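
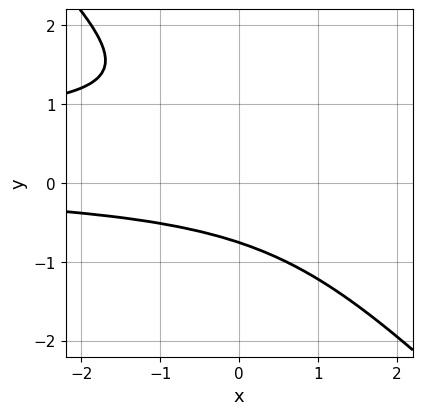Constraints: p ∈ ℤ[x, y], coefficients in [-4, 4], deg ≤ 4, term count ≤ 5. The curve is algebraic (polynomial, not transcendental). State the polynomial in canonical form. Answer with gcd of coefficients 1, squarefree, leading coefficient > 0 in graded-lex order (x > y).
3*x*y^2 + 3*y^3 - 2*x*y - 3*y^2 + 3

1. The degree is 3 — no degree-2 curve has this shape.
2. Observable constraints: it misses every integer gridline on the x-axis.
3. Putting this together gives p.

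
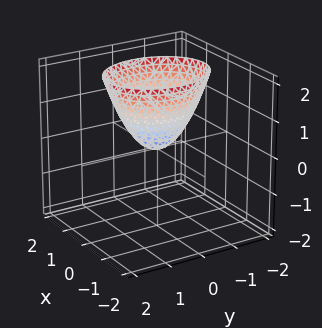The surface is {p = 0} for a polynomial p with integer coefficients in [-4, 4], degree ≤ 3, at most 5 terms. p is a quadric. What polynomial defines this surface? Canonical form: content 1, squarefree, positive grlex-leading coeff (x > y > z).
3*x^2 + 2*y^2 - 2*z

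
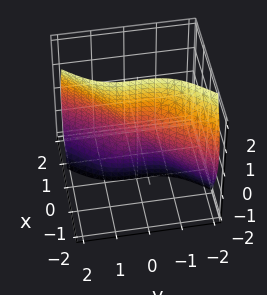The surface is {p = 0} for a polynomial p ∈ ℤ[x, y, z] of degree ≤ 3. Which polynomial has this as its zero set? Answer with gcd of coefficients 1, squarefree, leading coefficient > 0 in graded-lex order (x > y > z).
(a) deg p = 3. No degree-2 surface has this shape.
(b) Checking where it meets the axes: it meets the y-axis at y = 0 (among the integer gridlines); it meets the x-axis at x = 0 (among the integer gridlines); every point of the z-axis in the box is on the surface.
(c) Putting this together gives p.

3*x^3 + 2*x*z^2 - y^3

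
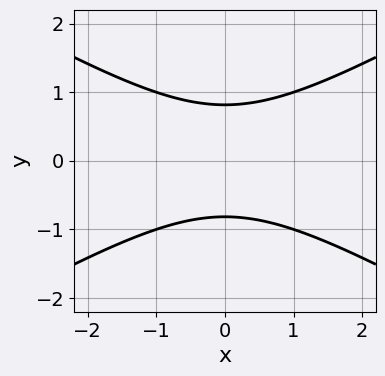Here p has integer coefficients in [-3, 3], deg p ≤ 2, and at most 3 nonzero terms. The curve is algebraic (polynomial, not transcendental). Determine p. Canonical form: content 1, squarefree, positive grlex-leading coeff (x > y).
1. deg p = 2. No degree-1 curve has this shape.
2. Symmetries: the y ↦ −y reflection is a symmetry, so y appears only in even powers; it's symmetric under x → −x, forcing even powers of x.
3. Checking where it meets the axes: it misses every integer gridline on the x-axis.
4. Together with the visible shape, these determine p as stated.

x^2 - 3*y^2 + 2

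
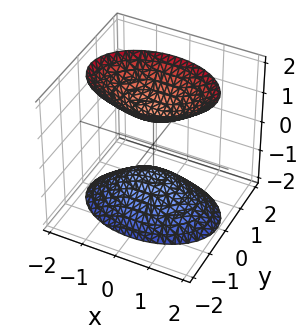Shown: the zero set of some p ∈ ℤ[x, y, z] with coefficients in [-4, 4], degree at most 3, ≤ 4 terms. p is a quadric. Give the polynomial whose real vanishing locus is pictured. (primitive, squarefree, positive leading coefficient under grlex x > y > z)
1. The picture has 2 separate pieces. They look like related sheets of one shape, so recover p as a whole.
2. The degree is 2 — two separate bowl-shaped sheets opening away from each other; a quadric.
3. Symmetries: mirror symmetry y ↦ −y ⇒ only even powers of y; it's symmetric under x → −x, forcing even powers of x; mirror symmetry z ↦ −z ⇒ only even powers of z.
4. Observable constraints: among the integer gridlines, it crosses the z-axis at z ∈ {-1, 1}; it misses every integer gridline on the y-axis; it misses every integer gridline on the x-axis.
5. Together with the visible shape, these determine p as stated.

x^2 + 2*y^2 - z^2 + 1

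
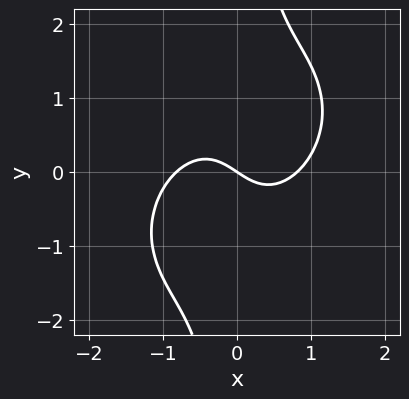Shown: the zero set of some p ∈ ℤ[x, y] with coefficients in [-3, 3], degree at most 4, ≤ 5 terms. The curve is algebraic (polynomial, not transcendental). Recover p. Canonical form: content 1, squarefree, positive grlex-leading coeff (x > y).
3*x^3 - 2*x^2*y + 3*x*y^2 - 2*x - 3*y

First, degree: a generic line meets the curve in up to 3 points, so deg p = 3.
Then, against the integer gridlines: one x-axis crossing is at x = 0; it crosses the y-axis at the gridline y = 0.
Finally, matching integer coefficients to the picture gives p.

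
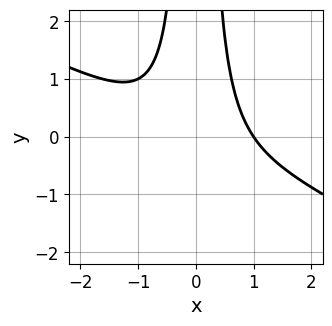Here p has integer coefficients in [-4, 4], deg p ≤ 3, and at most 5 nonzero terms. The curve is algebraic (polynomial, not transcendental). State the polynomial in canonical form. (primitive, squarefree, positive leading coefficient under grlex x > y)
x^3 + 2*x^2*y - 1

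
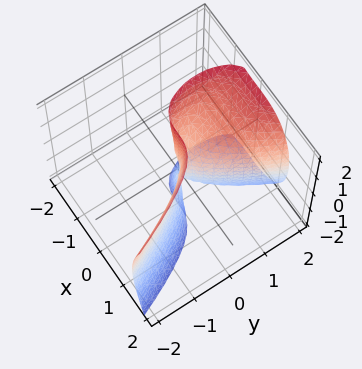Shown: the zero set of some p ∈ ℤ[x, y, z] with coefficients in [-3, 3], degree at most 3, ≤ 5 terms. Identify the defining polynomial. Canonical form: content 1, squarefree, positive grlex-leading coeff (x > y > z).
The degree is 3 — a generic line meets the surface in up to 3 points.
Observable constraints: it meets the y-axis at y = 0 (among the integer gridlines); every point of the z-axis in the box is on the surface.
These observations pin down the coefficients.

3*x^3 + y*z^2 - 2*y^2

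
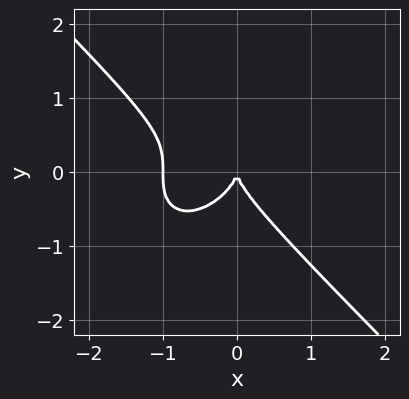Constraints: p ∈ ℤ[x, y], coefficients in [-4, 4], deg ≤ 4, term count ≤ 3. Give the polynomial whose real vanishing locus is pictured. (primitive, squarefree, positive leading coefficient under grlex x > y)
First, deg p = 3. A generic line meets the curve in up to 3 points.
Then, observable constraints: among the integer gridlines, it crosses the x-axis at x ∈ {-1, 0}; one y-axis crossing is at y = 0.
Finally, solving for integer coefficients yields p as stated.

x^3 + y^3 + x^2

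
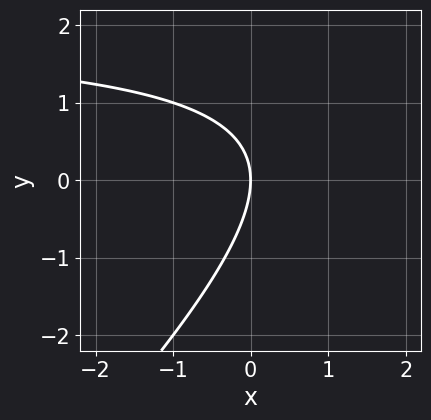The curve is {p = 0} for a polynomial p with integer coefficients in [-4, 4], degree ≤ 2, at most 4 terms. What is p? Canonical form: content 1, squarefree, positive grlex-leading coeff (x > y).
x*y - y^2 - 2*x

First, degree: no degree-1 curve has this shape, so deg p = 2.
Then, checking where it meets the axes: one y-axis crossing is at y = 0; one x-axis crossing is at x = 0.
Finally, the integer polynomial consistent with all of this is the stated p.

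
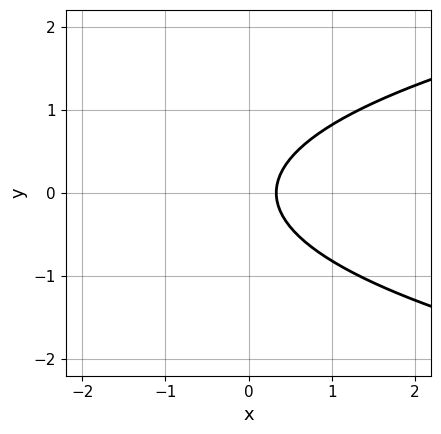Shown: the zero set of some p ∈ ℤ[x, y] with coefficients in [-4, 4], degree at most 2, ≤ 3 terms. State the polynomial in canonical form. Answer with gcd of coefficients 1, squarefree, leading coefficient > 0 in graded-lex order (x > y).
First, degree: the shape is more complex than any degree-1 curve, so deg p = 2.
Then, symmetries: mirror symmetry y ↦ −y ⇒ only even powers of y.
Then, against the integer gridlines: it misses every integer gridline on the y-axis.
Finally, matching integer coefficients to the picture gives p.

3*y^2 - 3*x + 1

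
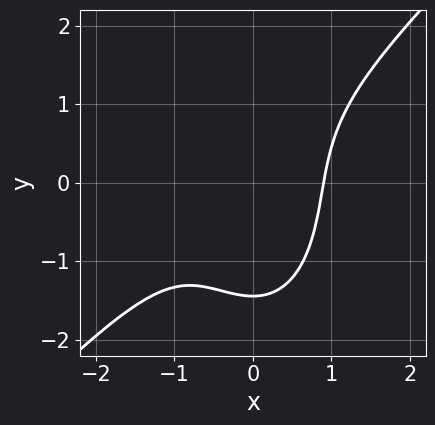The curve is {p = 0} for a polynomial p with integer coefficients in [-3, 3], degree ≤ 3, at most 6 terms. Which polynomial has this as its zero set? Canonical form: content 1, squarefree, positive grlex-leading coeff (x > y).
The degree is 3 — a generic line meets the curve in up to 3 points.
Putting this together gives p.

3*x^3 - 2*x^2*y - y^3 + x^2 - 3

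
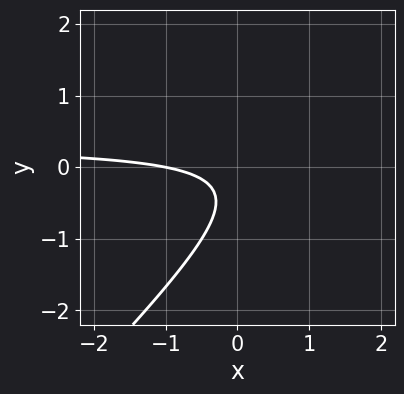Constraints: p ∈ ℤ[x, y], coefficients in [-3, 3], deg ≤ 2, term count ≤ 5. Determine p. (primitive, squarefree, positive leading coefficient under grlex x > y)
deg p = 2. A generic line meets the curve in up to 2 points.
Observable constraints: it meets the x-axis at x = -1 (among the integer gridlines); no y-intercept at any integer in the box.
Matching integer coefficients to the picture gives p.

3*x*y - 3*y^2 - x - 2*y - 1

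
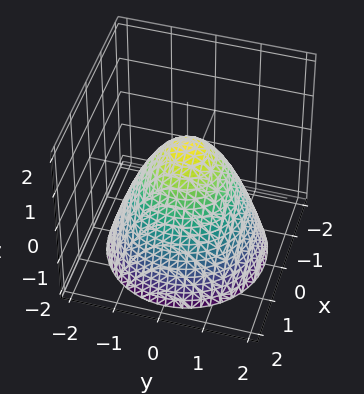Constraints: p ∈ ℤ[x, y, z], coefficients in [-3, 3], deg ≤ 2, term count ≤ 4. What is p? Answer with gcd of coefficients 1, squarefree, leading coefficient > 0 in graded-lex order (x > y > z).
Degree: a generic line meets the surface in up to 2 points, so deg p = 2.
Symmetries: rotational symmetry about the z-axis ⇒ p depends on x, y only through x² + y².
Reading off the gridlines: one z-axis crossing is at z = 1; a circular section at z = -2 has radius between 1 and 2; the x-axis gridline crossings are at x ∈ {-1, 1}; the y-axis gridline crossings are at y ∈ {-1, 1}.
Fitting integer coefficients to these (and the overall shape) gives p.

x^2 + y^2 + z - 1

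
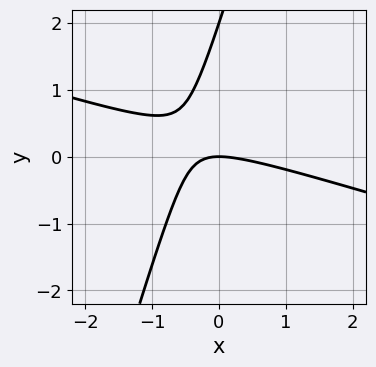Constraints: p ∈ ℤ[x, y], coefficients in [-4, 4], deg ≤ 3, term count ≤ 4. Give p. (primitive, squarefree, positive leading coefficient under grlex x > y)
x^2 + 3*x*y - y^2 + 2*y

The degree is 2 — a generic line meets the curve in up to 2 points.
Checking where it meets the axes: one x-axis crossing is at x = 0; the y-axis gridline crossings are at y ∈ {0, 2}.
These observations pin down the coefficients.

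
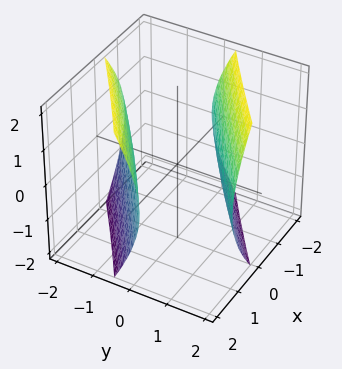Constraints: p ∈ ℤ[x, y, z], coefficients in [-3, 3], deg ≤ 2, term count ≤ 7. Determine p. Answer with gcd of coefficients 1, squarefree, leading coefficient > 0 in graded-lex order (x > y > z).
x^2 - 3*x*y + 2*y^2 - z^2 - 3

The picture has 2 separate pieces.
The degree is 2 — a generic line meets the surface in up to 2 points.
Checking where it meets the axes: the surface avoids every integer z-axis point in the box.
Assembling these constraints gives the stated polynomial.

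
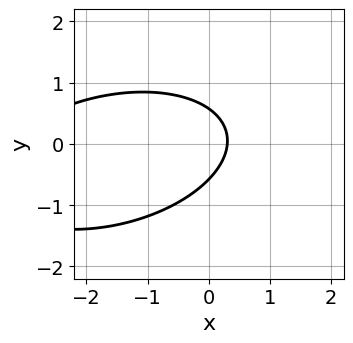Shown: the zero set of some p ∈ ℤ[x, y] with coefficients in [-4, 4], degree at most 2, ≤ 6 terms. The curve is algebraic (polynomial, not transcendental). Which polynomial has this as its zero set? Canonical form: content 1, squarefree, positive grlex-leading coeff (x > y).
Degree: a generic line meets the curve in up to 2 points, so deg p = 2.
The integer polynomial consistent with all of this is the stated p.

x^2 - x*y + 3*y^2 + 3*x - 1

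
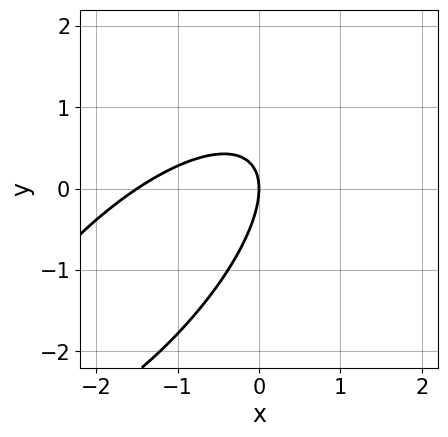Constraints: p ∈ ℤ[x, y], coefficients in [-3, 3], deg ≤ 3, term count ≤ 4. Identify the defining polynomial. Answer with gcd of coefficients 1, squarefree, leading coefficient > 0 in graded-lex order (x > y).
deg p = 2. The shape is more complex than any degree-1 curve.
Reading off the gridlines: it crosses the x-axis at the gridline x = 0; it crosses the y-axis at the gridline y = 0.
The integer polynomial consistent with all of this is the stated p.

2*x^2 - 3*x*y + 2*y^2 + 3*x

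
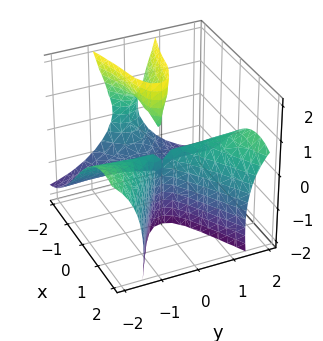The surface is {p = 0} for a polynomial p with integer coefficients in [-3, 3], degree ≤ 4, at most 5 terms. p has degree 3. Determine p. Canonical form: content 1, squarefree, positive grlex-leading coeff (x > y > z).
(a) The degree is 3 — a generic line meets the surface in up to 3 points.
(b) From the visible intercepts: it meets the x-axis at x = -2 (among the integer gridlines); every point of the z-axis in the box is on the surface.
(c) Solving for integer coefficients yields p as stated. Check: (0, 1, 0) on the y-axis lies on the surface, and p(0, 1, 0) = 0. ✓

x^3 - 3*x*y^2 + x*z^2 + 3*y^2*z + 2*x^2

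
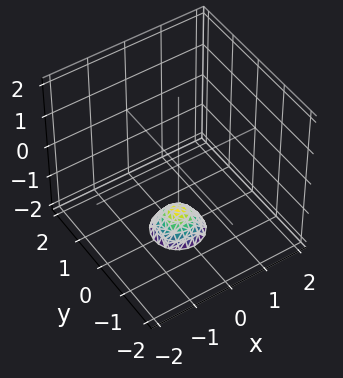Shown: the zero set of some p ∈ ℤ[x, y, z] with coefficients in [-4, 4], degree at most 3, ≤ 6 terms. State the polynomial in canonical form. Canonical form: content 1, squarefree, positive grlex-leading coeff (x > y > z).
3*x^2 + 3*y^2 + 2*z + 3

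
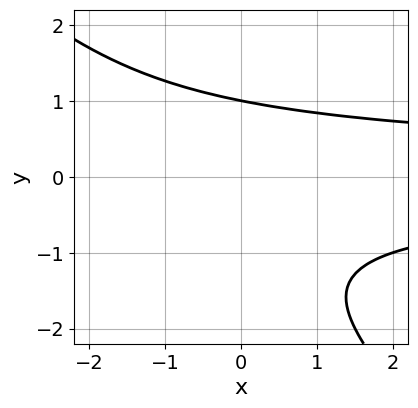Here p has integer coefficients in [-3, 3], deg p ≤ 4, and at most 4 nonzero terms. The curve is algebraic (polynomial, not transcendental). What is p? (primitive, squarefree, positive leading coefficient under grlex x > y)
x*y^2 + y^3 + y^2 - 2

(a) Degree: the shape is more complex than any degree-2 curve, so deg p = 3.
(b) Checking where it meets the axes: one y-axis crossing is at y = 1; no x-intercept at any integer in the box.
(c) Matching integer coefficients to the picture gives p.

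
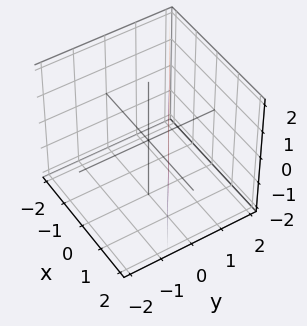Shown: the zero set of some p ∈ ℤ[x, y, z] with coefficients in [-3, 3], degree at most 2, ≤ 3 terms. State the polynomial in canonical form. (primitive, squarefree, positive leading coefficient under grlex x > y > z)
(a) The degree is 1 — the surface is flat (a plane).
(b) Checking where it meets the axes: it misses every integer gridline on the z-axis; it crosses the x-axis at the gridline x = 1.
(c) Putting this together gives p.

2*x + 3*y - 2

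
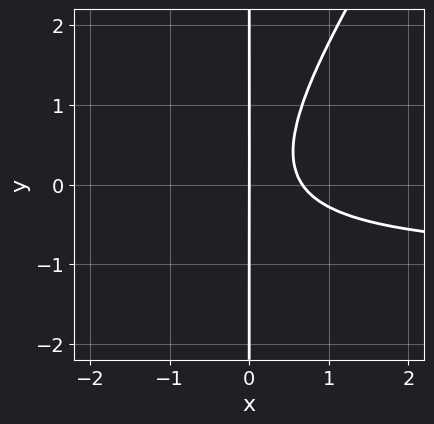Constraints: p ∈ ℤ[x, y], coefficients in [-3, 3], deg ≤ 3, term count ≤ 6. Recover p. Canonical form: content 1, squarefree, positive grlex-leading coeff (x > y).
3*x^2*y - 2*x*y^2 + 3*x^2 - 2*x

First, deg p = 3. No degree-2 curve has this shape.
Next, from the axis intercepts and sections: the visible y-axis segment lies entirely on the curve; it meets the x-axis at x = 0 (among the integer gridlines).
Finally, fitting integer coefficients to these (and the overall shape) gives p.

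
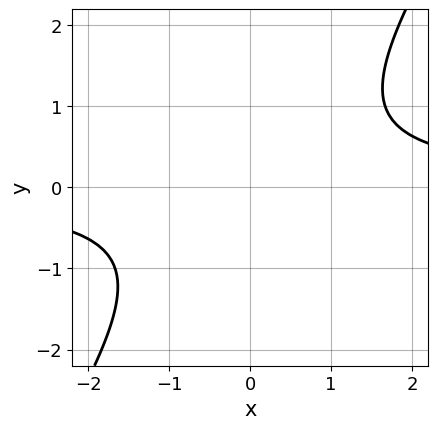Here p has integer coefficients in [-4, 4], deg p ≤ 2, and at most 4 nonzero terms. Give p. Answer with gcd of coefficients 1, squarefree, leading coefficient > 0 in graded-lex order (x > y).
First, deg p = 2. The shape is more complex than any degree-1 curve.
Next, against the integer gridlines: it misses every integer gridline on the x-axis; the curve avoids every integer y-axis point in the box.
Finally, fitting integer coefficients to these (and the overall shape) gives p.

3*x*y - 2*y^2 - 3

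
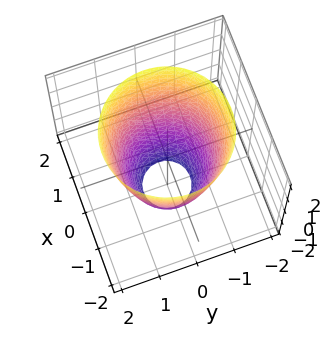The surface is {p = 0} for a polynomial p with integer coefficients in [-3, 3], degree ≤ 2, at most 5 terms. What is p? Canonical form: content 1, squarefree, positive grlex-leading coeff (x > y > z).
The degree is 2 — the shape is more complex than any degree-1 surface.
Symmetries: rotational symmetry about the z-axis ⇒ p depends on x, y only through x² + y².
Observable constraints: no z-intercept at any integer in the box; a circular section at z = 0 has radius between 1 and 2.
Matching integer coefficients to the picture gives p.

2*x^2 + 2*y^2 - z - 3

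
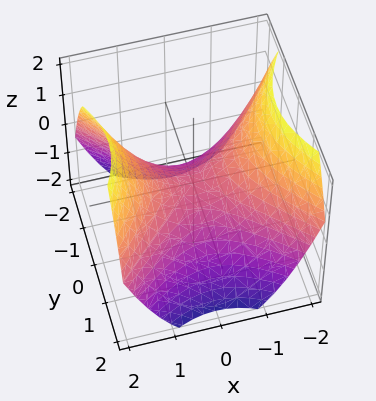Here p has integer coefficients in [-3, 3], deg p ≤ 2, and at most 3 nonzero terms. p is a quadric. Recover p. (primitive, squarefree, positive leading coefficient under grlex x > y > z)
(a) Degree: a saddle surface; a quadric, so deg p = 2.
(b) Symmetries: mirror symmetry x ↦ −x ⇒ only even powers of x; mirror symmetry y ↦ −y ⇒ only even powers of y.
(c) From the axis intercepts and sections: it meets the x-axis at x = 0 (among the integer gridlines); it crosses the z-axis at the gridline z = 0; it crosses the y-axis at the gridline y = 0.
(d) Solving for integer coefficients yields p as stated.

2*x^2 - 2*y^2 - 3*z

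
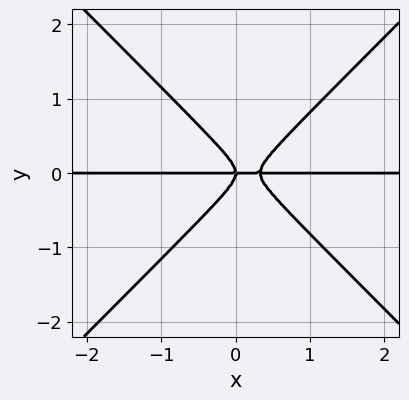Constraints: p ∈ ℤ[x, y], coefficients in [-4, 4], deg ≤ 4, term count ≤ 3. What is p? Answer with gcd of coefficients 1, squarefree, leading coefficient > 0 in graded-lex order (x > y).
deg p = 3.
Checking where it meets the axes: the visible x-axis segment lies entirely on the curve; one y-axis crossing is at y = 0.
These observations pin down the coefficients.

3*x^2*y - 3*y^3 - x*y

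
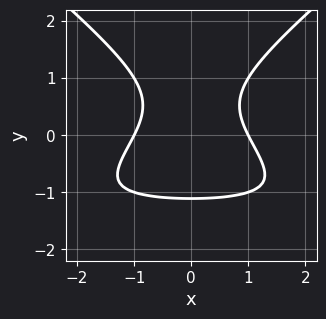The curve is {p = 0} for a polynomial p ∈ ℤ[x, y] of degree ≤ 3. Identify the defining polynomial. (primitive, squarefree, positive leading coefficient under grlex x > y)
(a) The degree is 3 — the shape is more complex than any degree-2 curve.
(b) Symmetries: the x ↦ −x reflection is a symmetry, so x appears only in even powers.
(c) From the axis intercepts and sections: among the integer gridlines, it crosses the x-axis at x ∈ {-1, 1}.
(d) These observations pin down the coefficients.

2*x^2*y - 3*y^3 + 3*x^2 + y - 3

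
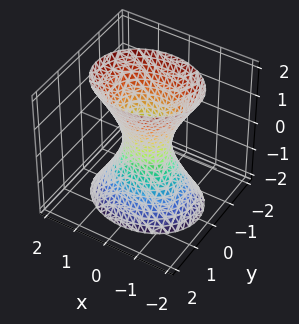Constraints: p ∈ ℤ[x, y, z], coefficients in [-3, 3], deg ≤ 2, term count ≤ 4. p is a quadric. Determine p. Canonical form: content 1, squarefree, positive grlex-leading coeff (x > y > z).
2*x^2 + 3*y^2 - z^2 - 1

1. deg p = 2. One connected sheet with a waist; a quadric.
2. Symmetries: mirror symmetry y ↦ −y ⇒ only even powers of y; it's symmetric under x → −x, forcing even powers of x; the z ↦ −z reflection is a symmetry, so z appears only in even powers.
3. Against the integer gridlines: the surface avoids every integer z-axis point in the box.
4. Solving for integer coefficients yields p as stated.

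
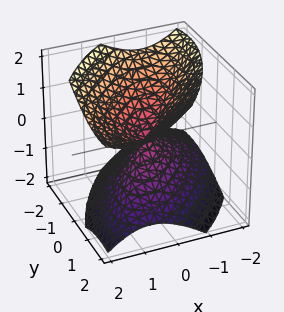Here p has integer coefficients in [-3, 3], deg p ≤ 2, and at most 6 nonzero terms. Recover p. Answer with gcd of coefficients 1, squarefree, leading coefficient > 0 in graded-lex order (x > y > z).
3*x^2 - 3*x*y - x*z + 2*y^2 - 3*z^2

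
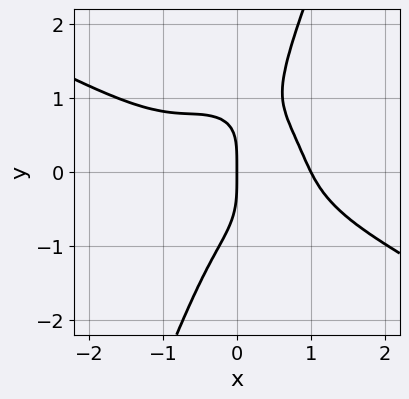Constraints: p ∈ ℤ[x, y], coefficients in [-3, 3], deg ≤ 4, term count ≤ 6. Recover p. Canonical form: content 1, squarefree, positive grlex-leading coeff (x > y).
The degree is 4 — the shape is more complex than any degree-3 curve.
Observable constraints: it crosses the y-axis at the gridline y = 0; the x-axis gridline crossings are at x ∈ {0, 1}.
The integer polynomial consistent with all of this is the stated p.

2*x^4 + 3*x^3*y + 2*x*y^3 - y^4 - 2*x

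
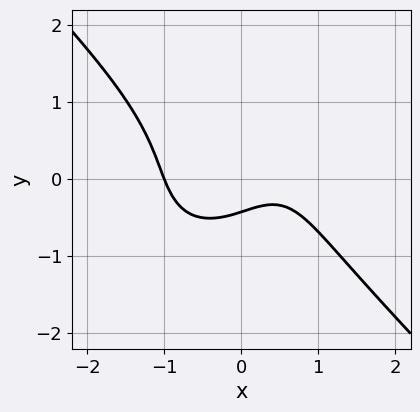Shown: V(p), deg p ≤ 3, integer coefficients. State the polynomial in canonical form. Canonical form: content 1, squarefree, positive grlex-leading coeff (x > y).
2*x^3 + 2*y^3 - x + 2*y + 1

(a) Degree: no degree-2 curve has this shape, so deg p = 3.
(b) Observable constraints: it meets the x-axis at x = -1 (among the integer gridlines).
(c) Assembling these constraints gives the stated polynomial.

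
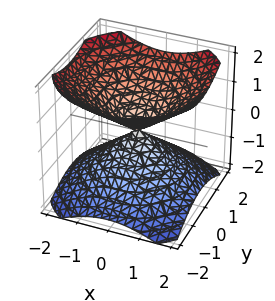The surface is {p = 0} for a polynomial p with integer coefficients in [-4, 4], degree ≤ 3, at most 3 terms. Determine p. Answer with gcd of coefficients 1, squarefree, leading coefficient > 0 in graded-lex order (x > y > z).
2*x^2 + 2*y^2 - 3*z^2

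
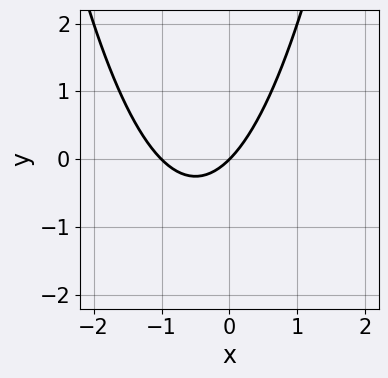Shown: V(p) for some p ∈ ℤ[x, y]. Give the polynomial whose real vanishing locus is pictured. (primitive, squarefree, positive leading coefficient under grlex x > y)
(a) Degree: no degree-1 curve has this shape, so deg p = 2.
(b) From the visible intercepts: the x-axis gridline crossings are at x ∈ {-1, 0}; one y-axis crossing is at y = 0.
(c) Putting this together gives p.

x^2 + x - y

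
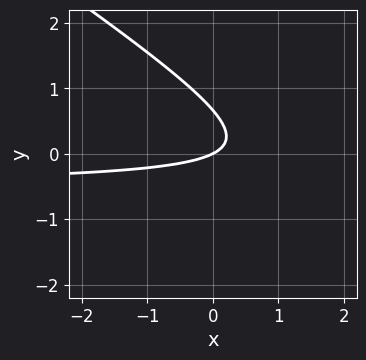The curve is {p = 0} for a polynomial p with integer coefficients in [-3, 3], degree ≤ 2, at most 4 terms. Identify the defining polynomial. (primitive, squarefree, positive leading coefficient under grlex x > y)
2*x*y + 3*y^2 + x - 2*y

First, deg p = 2. The shape is more complex than any degree-1 curve.
Next, against the integer gridlines: it meets the y-axis at y = 0 (among the integer gridlines); one x-axis crossing is at x = 0.
Finally, these observations pin down the coefficients.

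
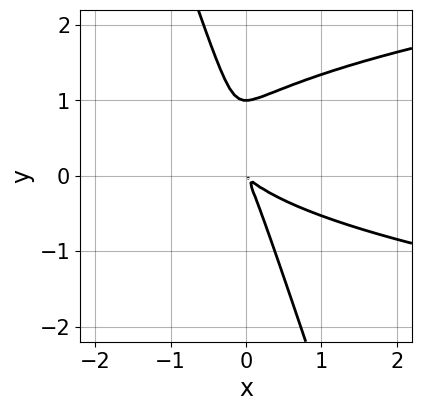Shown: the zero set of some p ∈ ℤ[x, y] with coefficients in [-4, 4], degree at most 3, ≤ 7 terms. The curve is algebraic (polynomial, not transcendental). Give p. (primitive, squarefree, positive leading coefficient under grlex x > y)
Degree: the shape is more complex than any degree-2 curve, so deg p = 3.
Reading off the gridlines: one y-axis crossing is at y = 1.
The integer polynomial consistent with all of this is the stated p.

3*x*y^2 + y^3 - 2*x^2 - 3*x*y - y^2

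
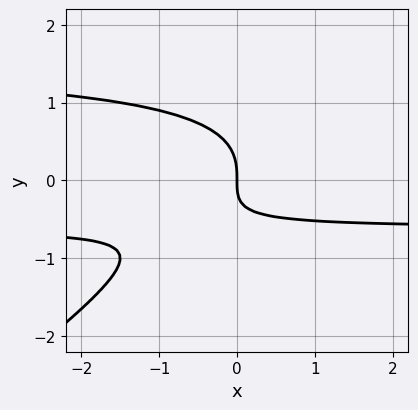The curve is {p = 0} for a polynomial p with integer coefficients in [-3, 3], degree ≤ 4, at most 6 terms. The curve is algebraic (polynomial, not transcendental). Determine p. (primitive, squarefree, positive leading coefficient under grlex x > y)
Degree: no degree-2 curve has this shape, so deg p = 3.
Against the integer gridlines: one y-axis crossing is at y = 0; it crosses the x-axis at the gridline x = 0.
Assembling these constraints gives the stated polynomial.

2*x*y^2 - 3*y^3 - 2*x*y - 2*x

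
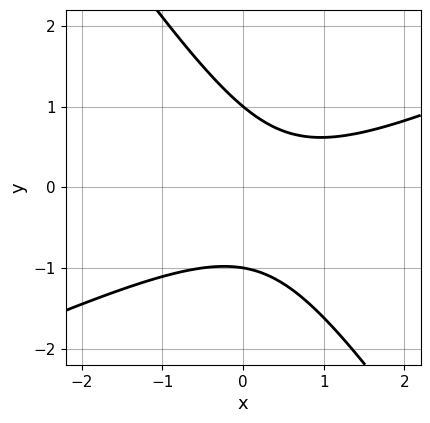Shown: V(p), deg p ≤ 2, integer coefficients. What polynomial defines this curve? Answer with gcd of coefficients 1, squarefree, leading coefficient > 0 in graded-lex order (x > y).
2*x^2 - 3*x*y - 3*y^2 - 2*x + 3

1. The degree is 2 — a generic line meets the curve in up to 2 points.
2. From the axis intercepts and sections: the y-axis gridline crossings are at y ∈ {-1, 1}; no x-intercept at any integer in the box.
3. Matching integer coefficients to the picture gives p.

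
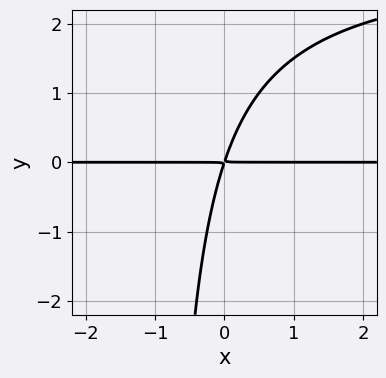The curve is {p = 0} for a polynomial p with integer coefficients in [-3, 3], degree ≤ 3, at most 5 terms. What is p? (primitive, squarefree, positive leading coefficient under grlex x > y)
x*y^2 - 3*x*y + y^2

Degree: a generic line meets the curve in up to 3 points, so deg p = 3.
From the axis intercepts and sections: every point of the x-axis in the box is on the curve.
The integer polynomial consistent with all of this is the stated p.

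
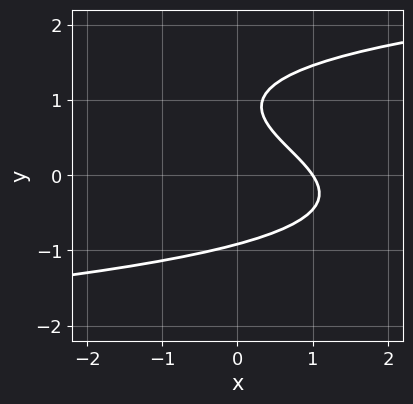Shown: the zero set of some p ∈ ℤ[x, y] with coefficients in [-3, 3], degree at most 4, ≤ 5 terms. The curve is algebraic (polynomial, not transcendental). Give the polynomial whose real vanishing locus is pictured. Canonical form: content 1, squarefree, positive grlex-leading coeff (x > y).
First, degree: no degree-2 curve has this shape, so deg p = 3.
Next, from the axis intercepts and sections: it meets the x-axis at x = 1 (among the integer gridlines).
Finally, solving for integer coefficients yields p as stated.

3*y^3 - 3*y^2 - 3*x - 2*y + 3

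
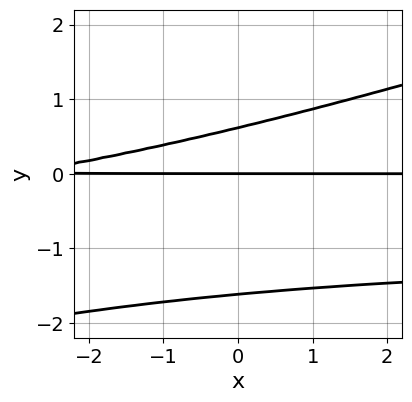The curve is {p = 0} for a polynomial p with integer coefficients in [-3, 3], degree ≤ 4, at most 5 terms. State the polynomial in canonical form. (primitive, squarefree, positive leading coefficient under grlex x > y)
1. The degree is 3 — a generic line meets the curve in up to 3 points.
2. Observable constraints: every point of the x-axis in the box is on the curve; it meets the y-axis at y = 0 (among the integer gridlines).
3. The integer polynomial consistent with all of this is the stated p.

x*y^2 - 3*y^3 + x*y - 3*y^2 + 3*y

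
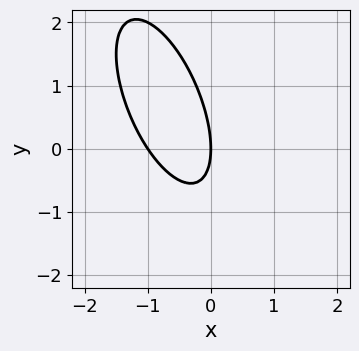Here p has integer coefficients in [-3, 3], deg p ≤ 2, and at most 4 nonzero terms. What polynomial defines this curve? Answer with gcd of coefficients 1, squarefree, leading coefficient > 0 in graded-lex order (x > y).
1. deg p = 2. A generic line meets the curve in up to 2 points.
2. Checking where it meets the axes: one y-axis crossing is at y = 0; the x-axis gridline crossings are at x ∈ {-1, 0}.
3. The integer polynomial consistent with all of this is the stated p.

3*x^2 + 2*x*y + y^2 + 3*x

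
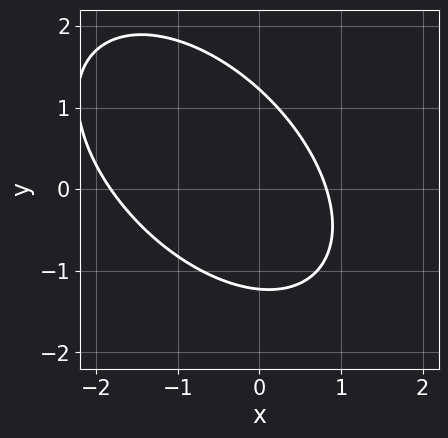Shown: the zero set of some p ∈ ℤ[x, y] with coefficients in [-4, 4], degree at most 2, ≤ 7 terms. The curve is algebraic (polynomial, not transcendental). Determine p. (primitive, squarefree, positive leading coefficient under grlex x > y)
2*x^2 + 2*x*y + 2*y^2 + 2*x - 3

(a) Degree: no degree-1 curve has this shape, so deg p = 2.
(b) Matching integer coefficients to the picture gives p.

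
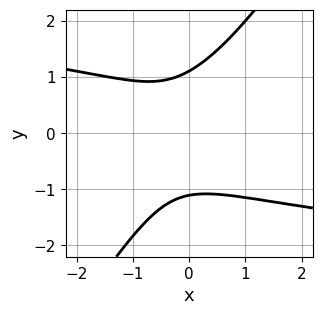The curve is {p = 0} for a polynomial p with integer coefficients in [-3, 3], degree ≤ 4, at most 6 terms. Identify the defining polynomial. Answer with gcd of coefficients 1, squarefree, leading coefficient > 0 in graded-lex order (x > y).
1. Degree: the shape is more complex than any degree-3 curve, so deg p = 4.
2. Observable constraints: it misses every integer gridline on the x-axis.
3. Assembling these constraints gives the stated polynomial.

3*x*y^3 - 2*y^4 + 3*x^2 + 2*x + 3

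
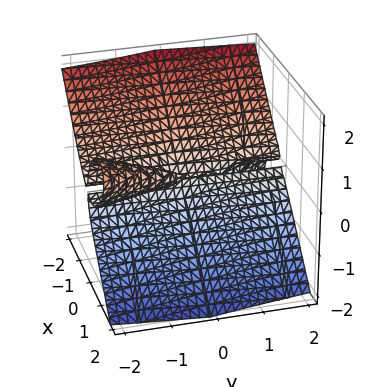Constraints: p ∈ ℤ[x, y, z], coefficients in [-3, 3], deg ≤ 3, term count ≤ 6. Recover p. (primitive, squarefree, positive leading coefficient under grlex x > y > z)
1. Degree: a generic line meets the surface in up to 3 points, so deg p = 3.
2. From the visible intercepts: it meets the z-axis at z = 0 (among the integer gridlines); it meets the x-axis at x = 0 (among the integer gridlines); the visible y-axis segment lies entirely on the surface.
3. The integer polynomial consistent with all of this is the stated p.

3*x^3 + x^2*y + 2*x*y*z + 3*z^3 - x*z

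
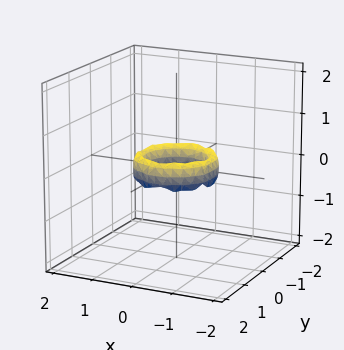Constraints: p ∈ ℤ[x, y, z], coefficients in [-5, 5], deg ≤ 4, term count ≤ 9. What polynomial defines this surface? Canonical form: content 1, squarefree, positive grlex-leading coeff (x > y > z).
2*x^4 + 4*x^2*y^2 + 2*y^4 - 3*x^2 - 3*y^2 + z^2 + 1

1. The degree is 4 — the shape is more complex than any degree-3 surface.
2. By symmetry, the surface is invariant under rotation about z: p = q(x² + y², z).
3. Against the integer gridlines: among the integer gridlines, it crosses the x-axis at x ∈ {-1, 1}; no z-intercept at any integer in the box.
4. Putting this together gives p. Check: (0, -1, 0) on the y-axis lies on the surface, and p(0, -1, 0) = 0. ✓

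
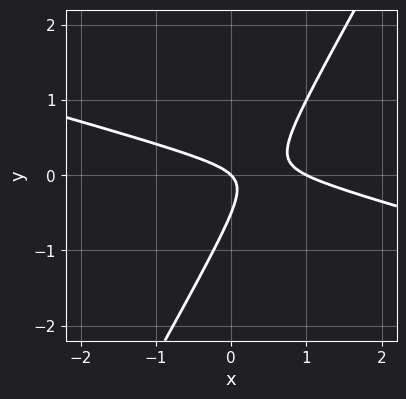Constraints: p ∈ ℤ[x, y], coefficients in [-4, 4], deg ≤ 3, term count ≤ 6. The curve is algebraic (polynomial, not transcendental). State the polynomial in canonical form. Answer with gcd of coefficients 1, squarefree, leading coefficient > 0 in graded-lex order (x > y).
First, deg p = 2.
Then, from the axis intercepts and sections: it meets the y-axis at y = 0 (among the integer gridlines); the x-axis gridline crossings are at x ∈ {0, 1}.
Finally, solving for integer coefficients yields p as stated.

x^2 + 3*x*y - 2*y^2 - x - y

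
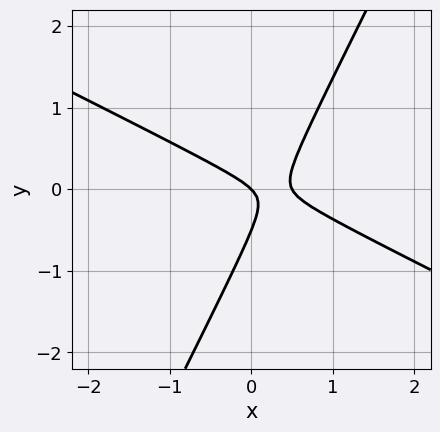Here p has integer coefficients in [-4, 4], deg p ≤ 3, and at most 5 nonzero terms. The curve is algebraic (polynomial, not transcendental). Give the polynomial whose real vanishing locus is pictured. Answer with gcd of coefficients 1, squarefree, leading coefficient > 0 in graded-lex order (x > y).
2*x^2 + 3*x*y - 2*y^2 - x - y

1. Degree: a generic line meets the curve in up to 2 points, so deg p = 2.
2. Checking where it meets the axes: one x-axis crossing is at x = 0; it crosses the y-axis at the gridline y = 0.
3. The integer polynomial consistent with all of this is the stated p.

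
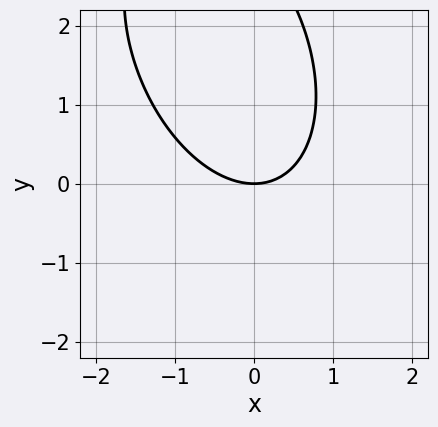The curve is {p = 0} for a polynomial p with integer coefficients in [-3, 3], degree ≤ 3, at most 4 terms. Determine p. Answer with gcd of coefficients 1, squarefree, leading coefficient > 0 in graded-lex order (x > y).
2*x^2 + x*y + y^2 - 3*y

(a) deg p = 2. A generic line meets the curve in up to 2 points.
(b) Reading off the gridlines: it crosses the y-axis at the gridline y = 0; it crosses the x-axis at the gridline x = 0.
(c) These observations pin down the coefficients.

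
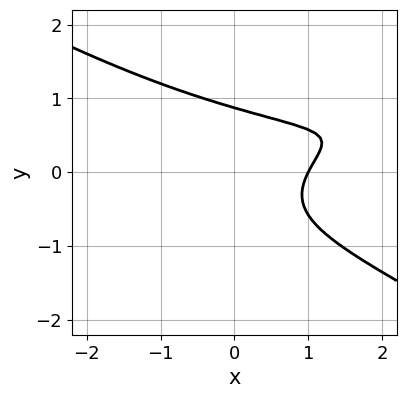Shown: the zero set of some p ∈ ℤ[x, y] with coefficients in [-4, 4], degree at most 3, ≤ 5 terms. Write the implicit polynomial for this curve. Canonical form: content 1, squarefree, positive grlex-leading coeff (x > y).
1. deg p = 3. No degree-2 curve has this shape.
2. Checking where it meets the axes: it meets the x-axis at x = 1 (among the integer gridlines).
3. These observations pin down the coefficients.

x^2*y - 3*y^3 - 2*x + 2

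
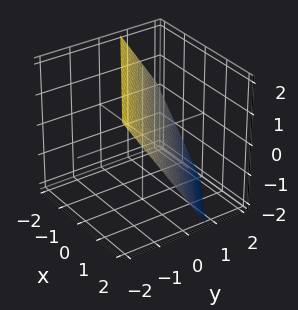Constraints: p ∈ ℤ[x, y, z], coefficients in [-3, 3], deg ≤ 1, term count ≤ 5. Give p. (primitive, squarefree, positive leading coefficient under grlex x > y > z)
The degree is 1 — the surface is flat (a plane).
From the axis intercepts and sections: it crosses the x-axis at the gridline x = 1; one z-axis crossing is at z = 1.
Solving for integer coefficients yields p as stated.

2*x + 3*y + 2*z - 2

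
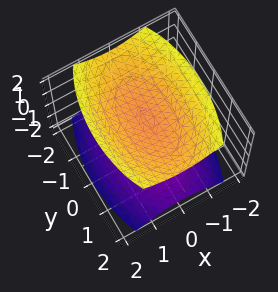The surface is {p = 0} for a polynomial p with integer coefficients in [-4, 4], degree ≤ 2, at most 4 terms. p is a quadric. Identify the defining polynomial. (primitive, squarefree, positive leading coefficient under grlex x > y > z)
First, there are 2 components.
Next, the degree is 2 — two sheets facing apart; a quadric.
Next, symmetries: it's symmetric under y → −y, forcing even powers of y; the x ↦ −x reflection is a symmetry, so x appears only in even powers; mirror symmetry z ↦ −z ⇒ only even powers of z.
Next, against the integer gridlines: among the integer gridlines, it crosses the z-axis at z ∈ {-1, 1}; it misses every integer gridline on the y-axis; no x-intercept at any integer in the box.
Finally, fitting integer coefficients to these (and the overall shape) gives p.

3*x^2 + y^2 - 3*z^2 + 3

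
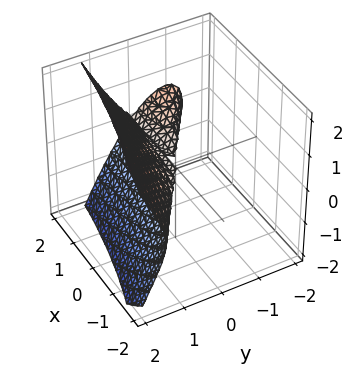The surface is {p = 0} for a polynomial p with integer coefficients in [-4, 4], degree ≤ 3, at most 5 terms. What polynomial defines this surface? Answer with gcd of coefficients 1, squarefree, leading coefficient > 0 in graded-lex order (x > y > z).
The degree is 3 — the shape is more complex than any degree-2 surface.
Observable constraints: one z-axis crossing is at z = 0; one y-axis crossing is at y = 0; the visible x-axis segment lies entirely on the surface.
Fitting integer coefficients to these (and the overall shape) gives p.

2*x*y^2 + 3*y^3 - 3*z^2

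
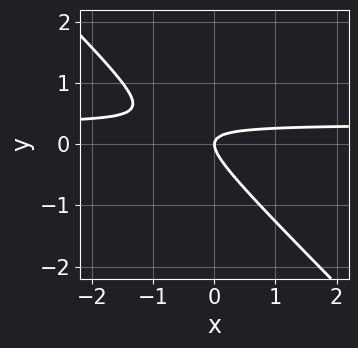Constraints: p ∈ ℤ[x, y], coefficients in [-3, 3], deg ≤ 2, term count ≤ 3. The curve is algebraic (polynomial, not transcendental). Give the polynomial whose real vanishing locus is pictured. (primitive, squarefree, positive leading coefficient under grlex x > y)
deg p = 2.
From the visible intercepts: it crosses the x-axis at the gridline x = 0; it meets the y-axis at y = 0 (among the integer gridlines).
These observations pin down the coefficients.

3*x*y + 3*y^2 - x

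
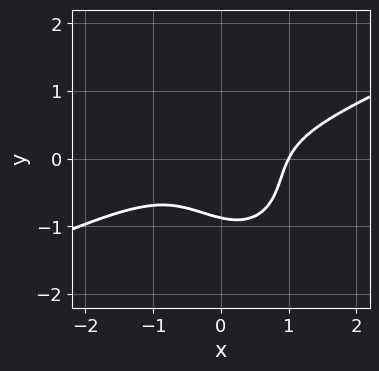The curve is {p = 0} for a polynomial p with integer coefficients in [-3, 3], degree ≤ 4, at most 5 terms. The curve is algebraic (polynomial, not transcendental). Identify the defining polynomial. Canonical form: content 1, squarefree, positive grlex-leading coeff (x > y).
2*x^3 - 3*x^2*y - 2*x*y^2 - 3*y^3 - 2

First, the degree is 3 — the shape is more complex than any degree-2 curve.
Then, checking where it meets the axes: one x-axis crossing is at x = 1.
Finally, fitting integer coefficients to these (and the overall shape) gives p.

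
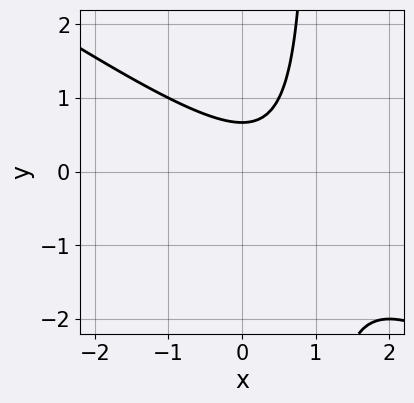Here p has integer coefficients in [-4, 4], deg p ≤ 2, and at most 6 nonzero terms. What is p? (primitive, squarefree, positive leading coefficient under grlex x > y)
1. deg p = 2.
2. From the axis intercepts and sections: it misses every integer gridline on the x-axis.
3. Putting this together gives p.

2*x^2 + 3*x*y - 2*x - 3*y + 2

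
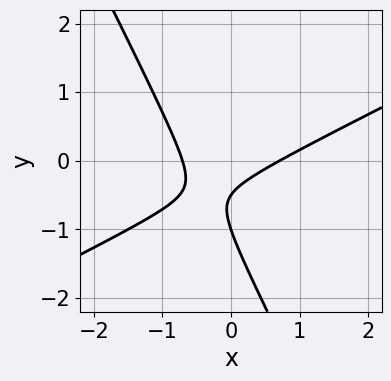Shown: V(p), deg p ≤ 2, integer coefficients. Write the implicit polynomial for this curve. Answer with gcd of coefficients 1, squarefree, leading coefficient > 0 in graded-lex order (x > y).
2*x^2 - 3*x*y - 2*y^2 - 3*y - 1

(a) deg p = 2.
(b) Against the integer gridlines: it meets the y-axis at y = -1 (among the integer gridlines).
(c) Matching integer coefficients to the picture gives p.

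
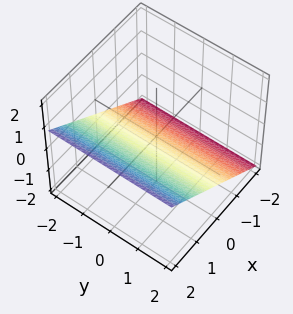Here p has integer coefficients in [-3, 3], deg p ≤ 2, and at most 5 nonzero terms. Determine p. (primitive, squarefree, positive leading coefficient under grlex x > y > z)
The degree is 1 — every cross-section is a straight line — this is a plane.
From the axis intercepts and sections: no y-intercept at any integer in the box; it meets the x-axis at x = 1 (among the integer gridlines).
Assembling these constraints gives the stated polynomial.

2*x - 3*z - 2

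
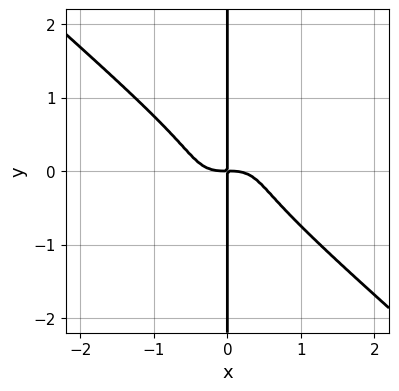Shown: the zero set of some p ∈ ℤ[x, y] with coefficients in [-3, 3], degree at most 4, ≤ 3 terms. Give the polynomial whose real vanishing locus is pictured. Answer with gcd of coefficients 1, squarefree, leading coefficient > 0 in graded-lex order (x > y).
2*x^4 + 3*x*y^3 + x*y

1. deg p = 4. A generic line meets the curve in up to 4 points.
2. Reading off the gridlines: the visible y-axis segment lies entirely on the curve.
3. Together with the visible shape, these determine p as stated.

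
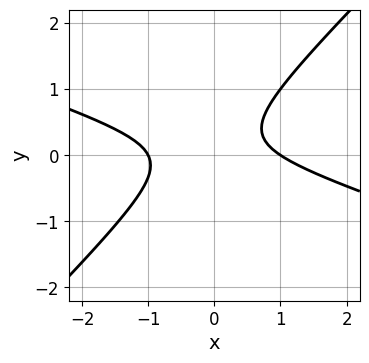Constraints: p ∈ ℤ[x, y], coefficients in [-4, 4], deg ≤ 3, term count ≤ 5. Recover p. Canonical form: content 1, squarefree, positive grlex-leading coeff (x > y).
First, deg p = 2. No degree-1 curve has this shape.
Then, from the visible intercepts: it misses every integer gridline on the y-axis; the x-axis gridline crossings are at x ∈ {-1, 1}.
Finally, fitting integer coefficients to these (and the overall shape) gives p.

x^2 + 2*x*y - 3*y^2 + y - 1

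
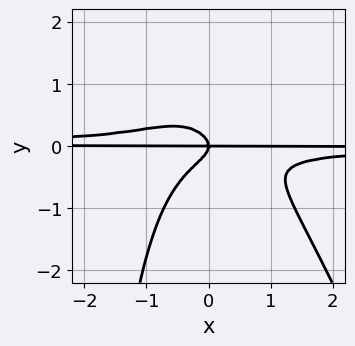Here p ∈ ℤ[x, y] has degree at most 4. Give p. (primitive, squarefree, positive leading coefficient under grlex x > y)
(a) deg p = 4. A generic line meets the curve in up to 4 points.
(b) From the visible intercepts: one y-axis crossing is at y = 0; every point of the x-axis in the box is on the curve.
(c) Fitting integer coefficients to these (and the overall shape) gives p.

3*x^2*y^2 + x*y^3 + 3*y^3 + x*y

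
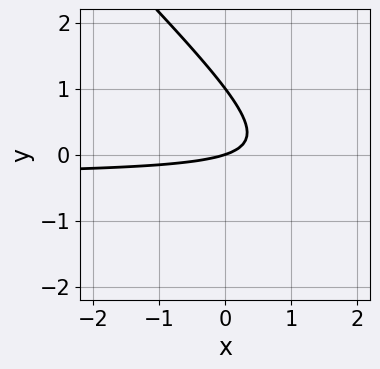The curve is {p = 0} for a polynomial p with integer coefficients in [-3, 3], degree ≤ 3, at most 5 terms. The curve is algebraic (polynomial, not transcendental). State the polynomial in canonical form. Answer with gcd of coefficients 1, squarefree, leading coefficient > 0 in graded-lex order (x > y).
3*x*y + 3*y^2 + x - 3*y

deg p = 2. No degree-1 curve has this shape.
Reading off the gridlines: it crosses the x-axis at the gridline x = 0; among the integer gridlines, it crosses the y-axis at y ∈ {0, 1}.
Matching integer coefficients to the picture gives p.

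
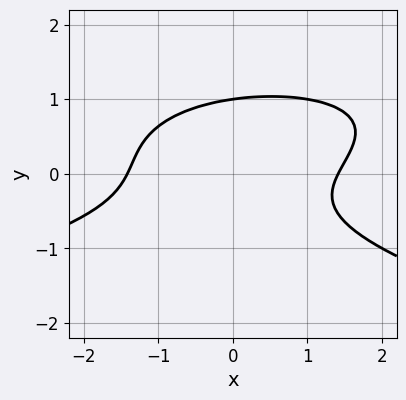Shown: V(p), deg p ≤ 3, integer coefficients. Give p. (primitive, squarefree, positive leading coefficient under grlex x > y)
3*y^3 + x^2 - x*y - y^2 - 2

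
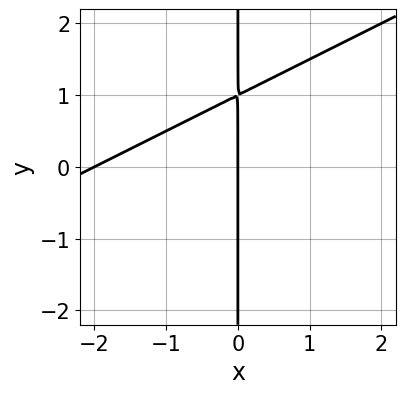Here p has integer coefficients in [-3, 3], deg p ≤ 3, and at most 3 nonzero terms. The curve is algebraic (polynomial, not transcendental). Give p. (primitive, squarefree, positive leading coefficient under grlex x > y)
x^2 - 2*x*y + 2*x

(a) deg p = 2.
(b) Against the integer gridlines: among the integer gridlines, it crosses the x-axis at x ∈ {-2, 0}; the visible y-axis segment lies entirely on the curve.
(c) Matching integer coefficients to the picture gives p.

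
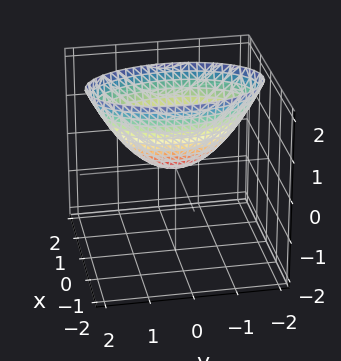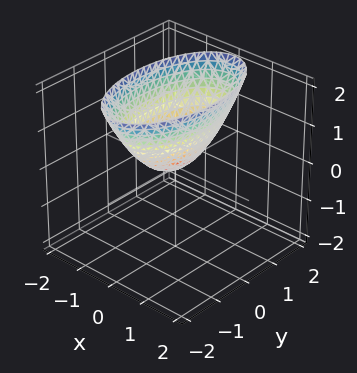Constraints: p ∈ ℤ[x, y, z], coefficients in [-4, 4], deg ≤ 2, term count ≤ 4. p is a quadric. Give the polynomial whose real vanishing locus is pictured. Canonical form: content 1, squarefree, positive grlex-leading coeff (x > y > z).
The degree is 2 — a single bowl opening along one axis; a quadric.
Symmetries: mirror symmetry y ↦ −y ⇒ only even powers of y; the x ↦ −x reflection is a symmetry, so x appears only in even powers.
From the axis intercepts and sections: it meets the x-axis at x = 0 (among the integer gridlines); one y-axis crossing is at y = 0.
Putting this together gives p.

3*x^2 + y^2 - 2*z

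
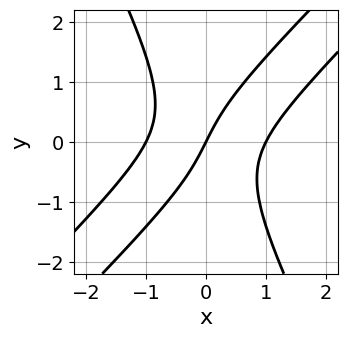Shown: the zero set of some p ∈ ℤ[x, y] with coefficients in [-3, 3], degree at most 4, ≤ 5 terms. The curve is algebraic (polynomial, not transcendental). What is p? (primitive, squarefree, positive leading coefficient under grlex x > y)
(a) deg p = 3. No degree-2 curve has this shape.
(b) From the visible intercepts: among the integer gridlines, it crosses the x-axis at x ∈ {-1, 0, 1}; one y-axis crossing is at y = 0.
(c) Fitting integer coefficients to these (and the overall shape) gives p.

2*x^3 - 3*x^2*y + y^3 - 2*x + y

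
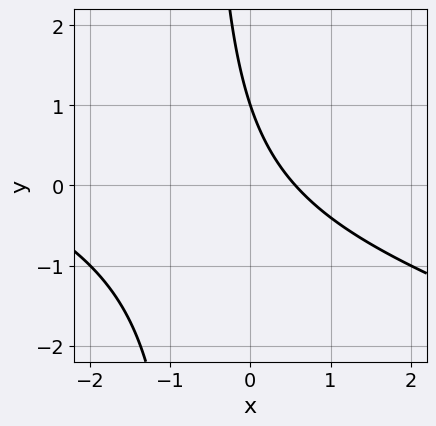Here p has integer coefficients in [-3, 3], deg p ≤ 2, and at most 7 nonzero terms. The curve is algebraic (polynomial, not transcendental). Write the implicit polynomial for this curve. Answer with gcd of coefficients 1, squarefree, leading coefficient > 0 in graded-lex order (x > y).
x^2 + 3*x*y + 3*x + 2*y - 2

(a) The degree is 2 — no degree-1 curve has this shape.
(b) Observable constraints: it meets the y-axis at y = 1 (among the integer gridlines).
(c) The integer polynomial consistent with all of this is the stated p.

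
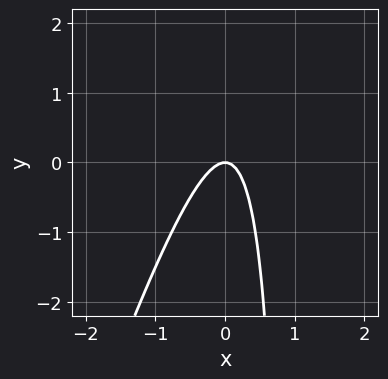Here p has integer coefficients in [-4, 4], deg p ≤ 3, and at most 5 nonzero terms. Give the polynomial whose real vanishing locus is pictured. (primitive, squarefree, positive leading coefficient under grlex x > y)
3*x^2 - x*y + y

1. deg p = 2. No degree-1 curve has this shape.
2. Checking where it meets the axes: it crosses the x-axis at the gridline x = 0; it crosses the y-axis at the gridline y = 0.
3. Together with the visible shape, these determine p as stated.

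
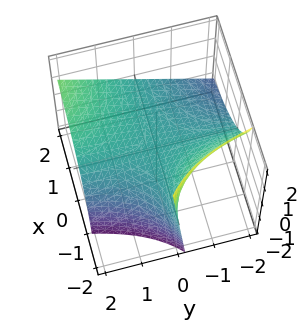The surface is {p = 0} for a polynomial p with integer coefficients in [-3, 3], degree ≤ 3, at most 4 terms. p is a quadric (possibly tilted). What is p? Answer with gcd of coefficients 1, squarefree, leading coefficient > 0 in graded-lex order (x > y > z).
deg p = 2.
From the visible intercepts: one z-axis crossing is at z = 0; every point of the x-axis in the box is on the surface; the visible y-axis segment lies entirely on the surface.
The integer polynomial consistent with all of this is the stated p.

x*y - x*z - 2*z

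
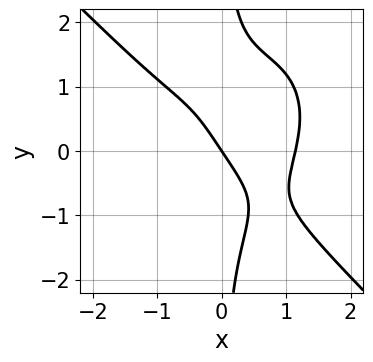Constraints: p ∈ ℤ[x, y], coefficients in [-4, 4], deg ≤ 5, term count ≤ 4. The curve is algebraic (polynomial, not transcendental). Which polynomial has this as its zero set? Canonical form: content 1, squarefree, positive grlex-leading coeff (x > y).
2*x^4 + 2*x*y^3 - 3*x - 2*y

First, degree: the shape is more complex than any degree-3 curve, so deg p = 4.
Then, checking where it meets the axes: it meets the y-axis at y = 0 (among the integer gridlines); it crosses the x-axis at the gridline x = 0.
Finally, assembling these constraints gives the stated polynomial.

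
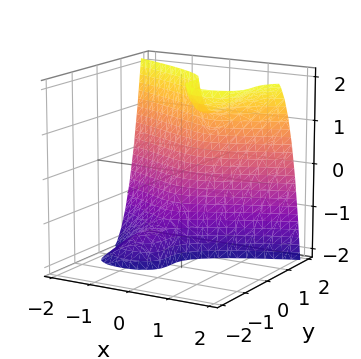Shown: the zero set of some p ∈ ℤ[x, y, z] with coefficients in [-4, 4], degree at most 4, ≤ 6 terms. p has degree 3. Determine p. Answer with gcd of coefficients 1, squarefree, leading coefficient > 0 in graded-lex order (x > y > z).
3*y^3 - 2*x^2 + 2*x*z - 1

First, the degree is 3 — the shape is more complex than any degree-2 surface.
Next, from the visible intercepts: the surface avoids every integer z-axis point in the box; it misses every integer gridline on the x-axis.
Finally, solving for integer coefficients yields p as stated.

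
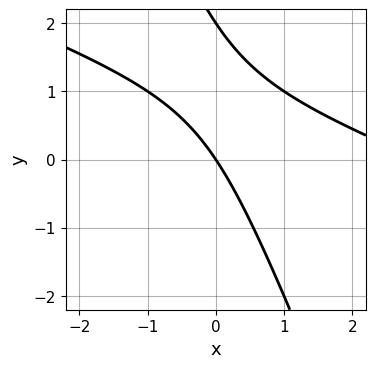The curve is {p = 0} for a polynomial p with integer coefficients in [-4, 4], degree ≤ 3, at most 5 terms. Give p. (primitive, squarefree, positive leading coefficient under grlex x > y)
1. deg p = 2. No degree-1 curve has this shape.
2. Observable constraints: it crosses the x-axis at the gridline x = 0; among the integer gridlines, it crosses the y-axis at y ∈ {0, 2}.
3. The integer polynomial consistent with all of this is the stated p.

x^2 + 3*x*y + y^2 - 3*x - 2*y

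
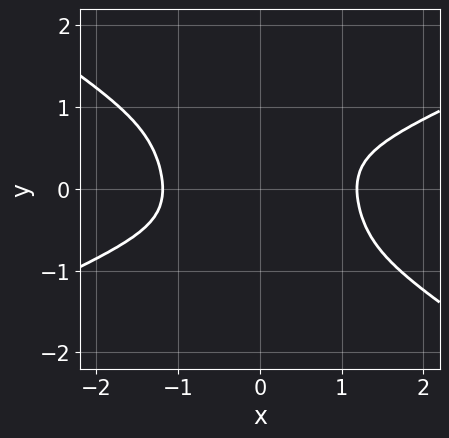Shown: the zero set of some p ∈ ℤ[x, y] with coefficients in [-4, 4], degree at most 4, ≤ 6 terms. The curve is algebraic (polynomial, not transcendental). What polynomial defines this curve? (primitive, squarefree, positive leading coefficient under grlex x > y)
First, degree: a generic line meets the curve in up to 4 points, so deg p = 4.
Next, against the integer gridlines: it misses every integer gridline on the y-axis.
Finally, these observations pin down the coefficients.

x^4 - 3*x^2*y^2 - 3*x*y^3 - 3*y^4 - 2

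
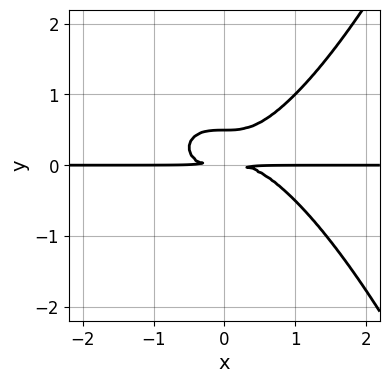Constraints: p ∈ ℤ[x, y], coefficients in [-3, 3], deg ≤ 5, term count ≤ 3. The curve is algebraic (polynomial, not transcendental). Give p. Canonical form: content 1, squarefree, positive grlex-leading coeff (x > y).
x^3*y - 2*y^3 + y^2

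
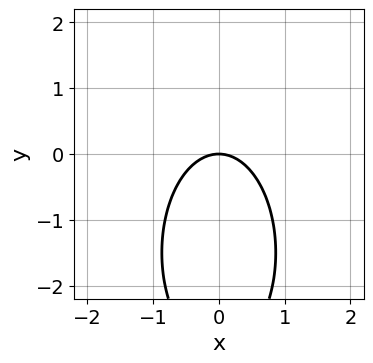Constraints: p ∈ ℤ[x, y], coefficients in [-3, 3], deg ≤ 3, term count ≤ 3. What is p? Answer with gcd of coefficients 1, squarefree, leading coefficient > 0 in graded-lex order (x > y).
3*x^2 + y^2 + 3*y

(a) Degree: the shape is more complex than any degree-1 curve, so deg p = 2.
(b) Symmetries: the x ↦ −x reflection is a symmetry, so x appears only in even powers.
(c) Against the integer gridlines: it crosses the x-axis at the gridline x = 0; it crosses the y-axis at the gridline y = 0.
(d) Solving for integer coefficients yields p as stated.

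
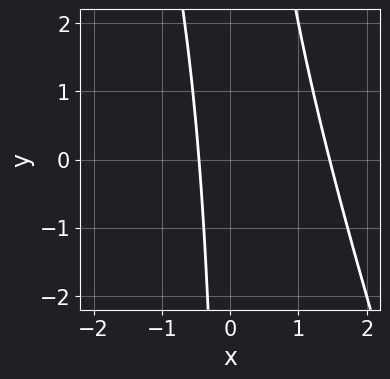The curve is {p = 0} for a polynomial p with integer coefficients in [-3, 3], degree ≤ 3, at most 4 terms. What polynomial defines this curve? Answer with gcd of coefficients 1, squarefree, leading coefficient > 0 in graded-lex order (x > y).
First, the degree is 2 — a generic line meets the curve in up to 2 points.
Then, from the axis intercepts and sections: it misses every integer gridline on the y-axis.
Finally, fitting integer coefficients to these (and the overall shape) gives p.

3*x^2 + x*y - 3*x - 2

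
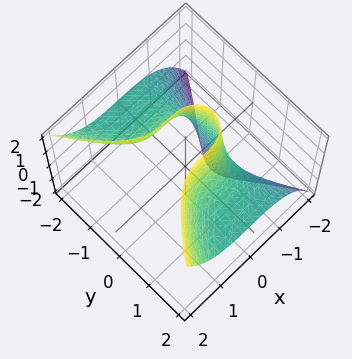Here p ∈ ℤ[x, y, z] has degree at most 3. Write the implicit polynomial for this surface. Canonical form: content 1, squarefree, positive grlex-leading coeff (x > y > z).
3*x^3 - 3*y^2*z + 2

(a) deg p = 3.
(b) From the visible intercepts: no z-intercept at any integer in the box; no y-intercept at any integer in the box.
(c) Assembling these constraints gives the stated polynomial.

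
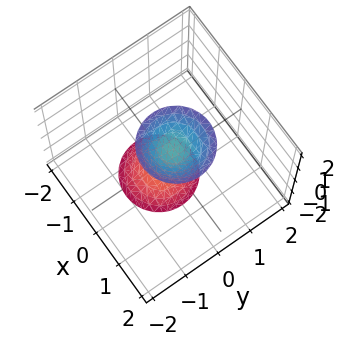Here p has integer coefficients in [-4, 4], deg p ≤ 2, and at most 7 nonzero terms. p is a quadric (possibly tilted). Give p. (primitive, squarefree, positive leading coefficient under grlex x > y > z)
3*x^2 - x*z + 3*y^2 - z^2 + 2

1. The picture has 2 separate pieces. Treating them together as one polynomial.
2. Degree: a generic line meets the surface in up to 2 points, so deg p = 2.
3. Checking where it meets the axes: the surface avoids every integer y-axis point in the box; the surface avoids every integer x-axis point in the box.
4. Together with the visible shape, these determine p as stated.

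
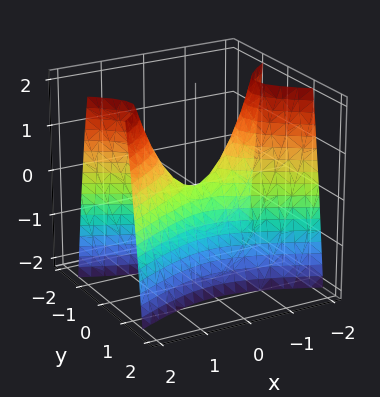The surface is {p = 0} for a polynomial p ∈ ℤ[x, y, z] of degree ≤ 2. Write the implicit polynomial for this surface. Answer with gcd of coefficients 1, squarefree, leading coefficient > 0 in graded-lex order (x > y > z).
x^2 - 3*y^2 - z

Degree: a saddle surface; a quadric, so deg p = 2.
Symmetries: the y ↦ −y reflection is a symmetry, so y appears only in even powers; it's symmetric under x → −x, forcing even powers of x.
From the axis intercepts and sections: one x-axis crossing is at x = 0; it meets the z-axis at z = 0 (among the integer gridlines); it crosses the y-axis at the gridline y = 0.
Together with the visible shape, these determine p as stated.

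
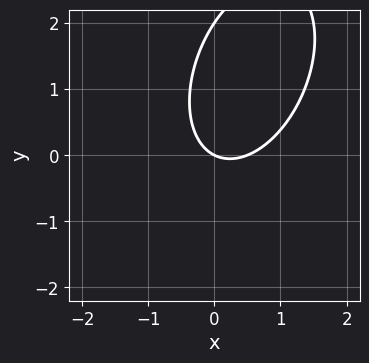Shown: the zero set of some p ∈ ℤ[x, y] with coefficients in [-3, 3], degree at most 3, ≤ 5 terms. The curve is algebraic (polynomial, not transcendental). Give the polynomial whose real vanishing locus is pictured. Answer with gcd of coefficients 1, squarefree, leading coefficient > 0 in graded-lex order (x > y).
Degree: no degree-1 curve has this shape, so deg p = 2.
Against the integer gridlines: among the integer gridlines, it crosses the y-axis at y ∈ {0, 2}; it meets the x-axis at x = 0 (among the integer gridlines).
Together with the visible shape, these determine p as stated.

2*x^2 - x*y + y^2 - x - 2*y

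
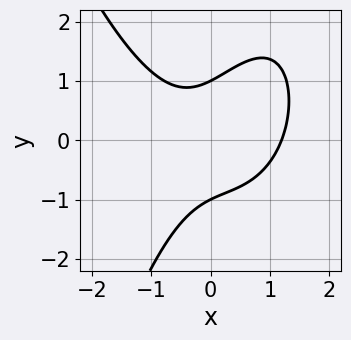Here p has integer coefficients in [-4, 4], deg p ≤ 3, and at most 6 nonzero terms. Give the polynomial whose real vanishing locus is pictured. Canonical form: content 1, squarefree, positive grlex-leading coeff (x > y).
2*x^3 - x^2 - 2*x*y + 2*y^2 - 2

First, the degree is 3 — the shape is more complex than any degree-2 curve.
Next, against the integer gridlines: among the integer gridlines, it crosses the y-axis at y ∈ {-1, 1}.
Finally, fitting integer coefficients to these (and the overall shape) gives p.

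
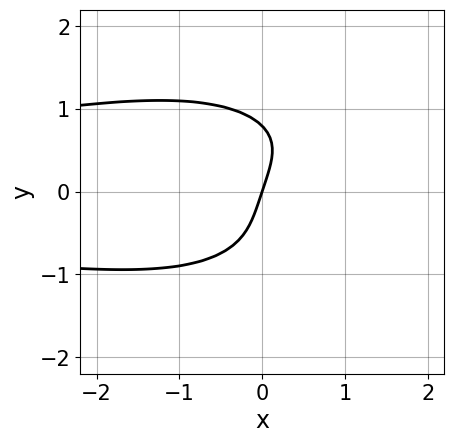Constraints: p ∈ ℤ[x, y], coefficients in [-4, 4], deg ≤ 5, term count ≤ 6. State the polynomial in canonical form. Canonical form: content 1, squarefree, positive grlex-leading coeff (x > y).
The degree is 4 — a generic line meets the curve in up to 4 points.
Checking where it meets the axes: it meets the x-axis at x = 0 (among the integer gridlines); it crosses the y-axis at the gridline y = 0.
These observations pin down the coefficients.

x^2*y^2 + 2*y^4 + 3*x - y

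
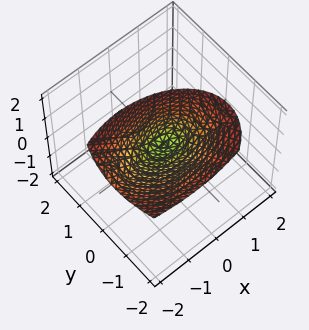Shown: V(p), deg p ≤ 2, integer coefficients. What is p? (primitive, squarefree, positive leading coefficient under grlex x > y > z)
x^2 + x*z + 2*y^2 + 2*y*z - z

First, the picture has 2 separate pieces.
Then, deg p = 2.
Next, reading off the gridlines: one x-axis crossing is at x = 0; it crosses the y-axis at the gridline y = 0; one z-axis crossing is at z = 0.
Finally, solving for integer coefficients yields p as stated.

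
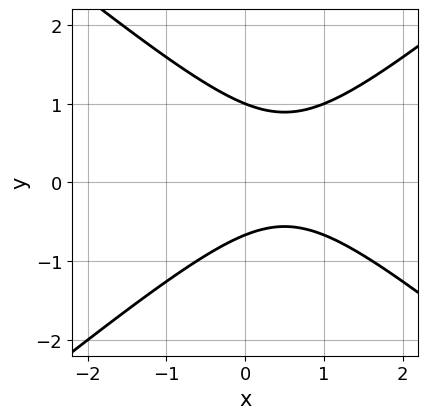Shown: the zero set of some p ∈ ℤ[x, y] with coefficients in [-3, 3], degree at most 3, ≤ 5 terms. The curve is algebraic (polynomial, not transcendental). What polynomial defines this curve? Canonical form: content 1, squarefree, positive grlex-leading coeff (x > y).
2*x^2 - 3*y^2 - 2*x + y + 2

1. Degree: the shape is more complex than any degree-1 curve, so deg p = 2.
2. Checking where it meets the axes: one y-axis crossing is at y = 1; the curve avoids every integer x-axis point in the box.
3. Solving for integer coefficients yields p as stated.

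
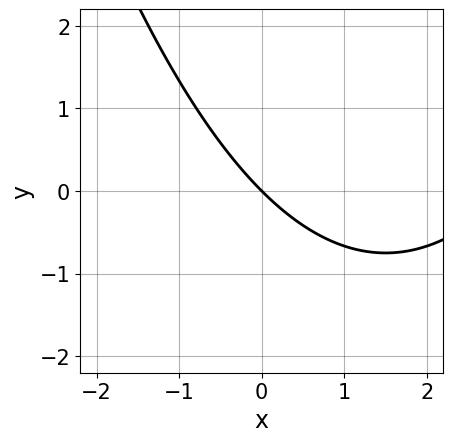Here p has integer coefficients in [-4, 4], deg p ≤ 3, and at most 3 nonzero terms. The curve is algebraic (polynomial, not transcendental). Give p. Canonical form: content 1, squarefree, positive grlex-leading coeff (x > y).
x^2 - 3*x - 3*y

(a) deg p = 2. No degree-1 curve has this shape.
(b) From the axis intercepts and sections: it meets the y-axis at y = 0 (among the integer gridlines); it meets the x-axis at x = 0 (among the integer gridlines).
(c) The integer polynomial consistent with all of this is the stated p.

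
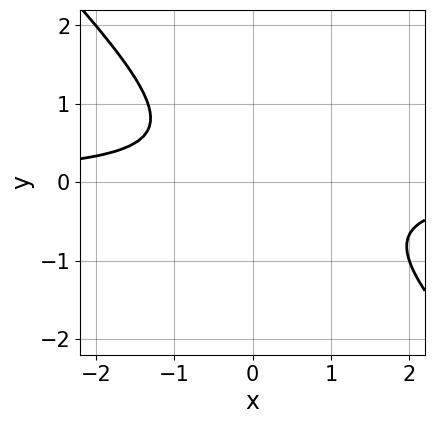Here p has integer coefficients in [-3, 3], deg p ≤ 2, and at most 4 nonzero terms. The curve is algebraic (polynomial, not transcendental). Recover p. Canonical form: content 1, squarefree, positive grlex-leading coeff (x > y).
The degree is 2 — the shape is more complex than any degree-1 curve.
Against the integer gridlines: it misses every integer gridline on the x-axis; it misses every integer gridline on the y-axis.
The integer polynomial consistent with all of this is the stated p.

3*x*y + 3*y^2 - y + 2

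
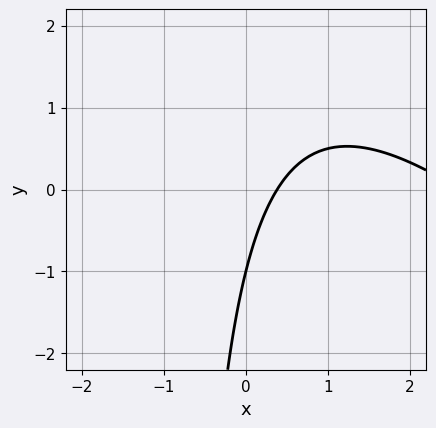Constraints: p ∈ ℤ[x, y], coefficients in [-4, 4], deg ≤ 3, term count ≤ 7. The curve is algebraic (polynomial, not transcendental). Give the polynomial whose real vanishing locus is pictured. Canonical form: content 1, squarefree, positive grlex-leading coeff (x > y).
First, degree: a generic line meets the curve in up to 2 points, so deg p = 2.
Next, observable constraints: one y-axis crossing is at y = -1.
Finally, fitting integer coefficients to these (and the overall shape) gives p.

x^2 + x*y - 3*x + y + 1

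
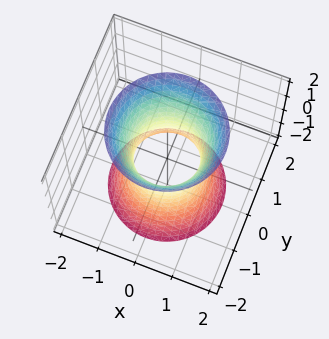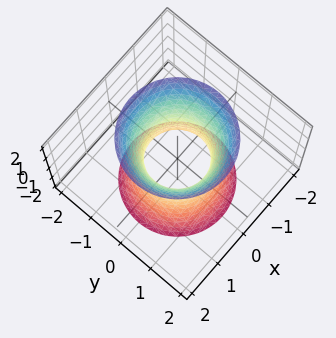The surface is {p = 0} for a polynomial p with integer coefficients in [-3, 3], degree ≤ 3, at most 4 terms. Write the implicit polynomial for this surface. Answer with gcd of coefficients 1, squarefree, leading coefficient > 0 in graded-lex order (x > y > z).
3*x^2 + 3*y^2 - z^2 - 2

1. deg p = 2.
2. Symmetries: mirror symmetry z ↦ −z ⇒ only even powers of z; the z-axis is an axis of rotation, so x and y enter only as x² + y².
3. From the axis intercepts and sections: the surface avoids every integer z-axis point in the box; a circular section at z = 0 has radius between 0 and 1.
4. Together with the visible shape, these determine p as stated.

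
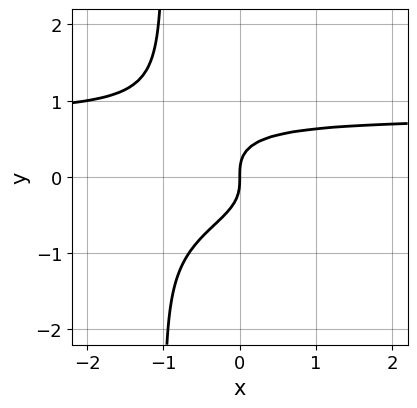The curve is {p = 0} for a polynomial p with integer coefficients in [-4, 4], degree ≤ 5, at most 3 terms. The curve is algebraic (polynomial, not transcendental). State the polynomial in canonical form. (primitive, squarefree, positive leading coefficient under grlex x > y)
(a) The degree is 4 — the shape is more complex than any degree-3 curve.
(b) From the visible intercepts: it meets the x-axis at x = 0 (among the integer gridlines); one y-axis crossing is at y = 0.
(c) These observations pin down the coefficients.

2*x*y^3 + 2*y^3 - x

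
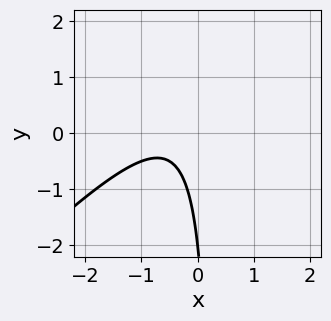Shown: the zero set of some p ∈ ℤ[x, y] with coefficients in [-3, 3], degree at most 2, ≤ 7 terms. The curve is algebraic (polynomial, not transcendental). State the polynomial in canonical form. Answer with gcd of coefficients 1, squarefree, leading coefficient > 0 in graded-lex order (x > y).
3*x^2 - 3*x*y + 3*x + y + 2

1. deg p = 2. A generic line meets the curve in up to 2 points.
2. From the visible intercepts: no x-intercept at any integer in the box; one y-axis crossing is at y = -2.
3. These observations pin down the coefficients.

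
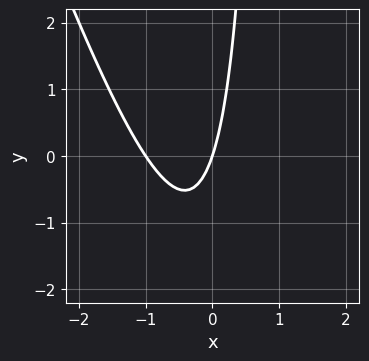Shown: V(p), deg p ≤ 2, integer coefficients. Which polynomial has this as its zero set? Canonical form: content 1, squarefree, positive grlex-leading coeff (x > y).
1. The degree is 2 — the shape is more complex than any degree-1 curve.
2. Checking where it meets the axes: it meets the y-axis at y = 0 (among the integer gridlines); the x-axis gridline crossings are at x ∈ {-1, 0}.
3. Putting this together gives p.

3*x^2 + x*y + 3*x - y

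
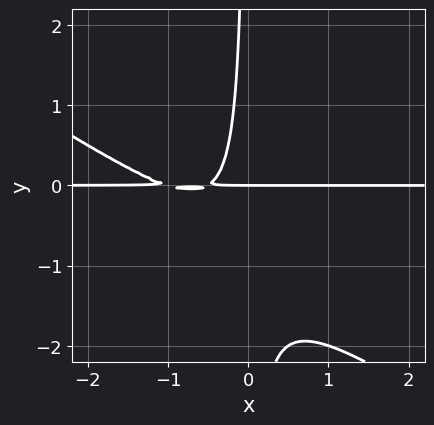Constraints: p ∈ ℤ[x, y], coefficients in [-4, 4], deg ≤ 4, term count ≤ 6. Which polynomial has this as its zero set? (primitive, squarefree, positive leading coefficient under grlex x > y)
2*x^2*y + 3*x*y^2 + 3*x*y + y

The degree is 3 — a generic line meets the curve in up to 3 points.
Checking where it meets the axes: the visible x-axis segment lies entirely on the curve; it crosses the y-axis at the gridline y = 0.
Assembling these constraints gives the stated polynomial.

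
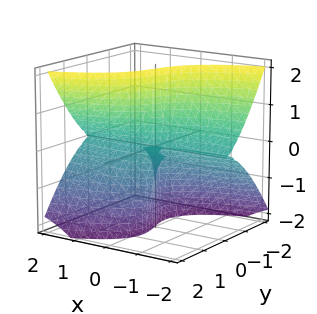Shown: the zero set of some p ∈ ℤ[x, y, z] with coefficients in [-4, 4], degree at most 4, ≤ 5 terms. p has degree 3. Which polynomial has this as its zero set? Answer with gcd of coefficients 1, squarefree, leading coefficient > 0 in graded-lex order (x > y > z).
3*x*z^2 - 3*y^3 - 2*y*z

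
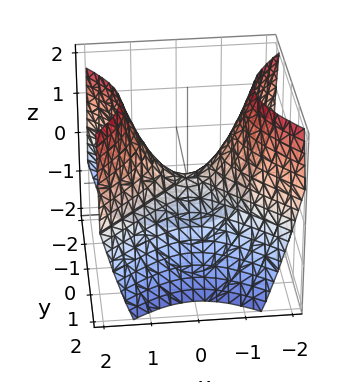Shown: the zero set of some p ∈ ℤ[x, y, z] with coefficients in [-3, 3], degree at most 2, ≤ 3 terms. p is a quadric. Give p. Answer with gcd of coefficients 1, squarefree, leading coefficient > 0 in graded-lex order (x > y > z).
x^2 - y^2 - z

(a) deg p = 2.
(b) Symmetries: it's symmetric under x → −x, forcing even powers of x; the y ↦ −y reflection is a symmetry, so y appears only in even powers.
(c) From the axis intercepts and sections: it crosses the z-axis at the gridline z = 0; it crosses the y-axis at the gridline y = 0.
(d) Fitting integer coefficients to these (and the overall shape) gives p.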